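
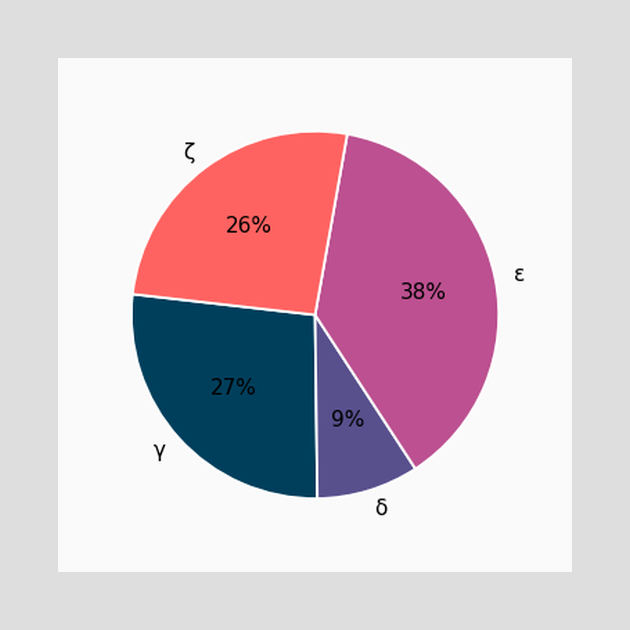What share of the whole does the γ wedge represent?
The γ slice takes up 27% of the pie.

27%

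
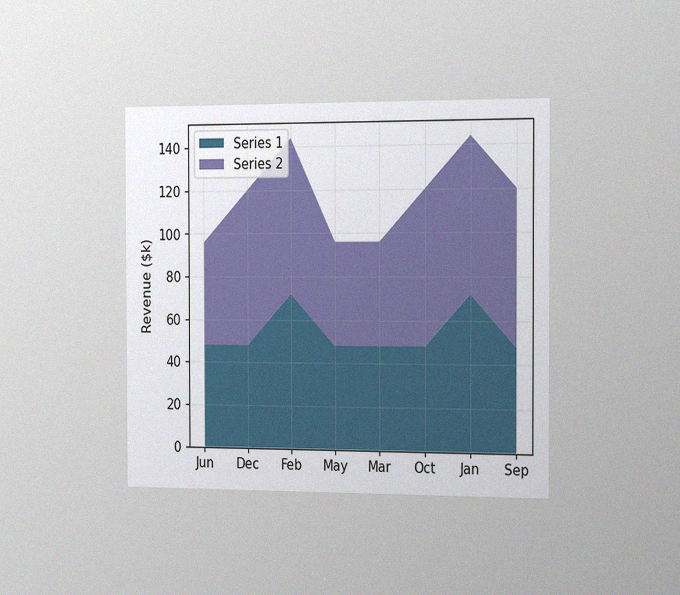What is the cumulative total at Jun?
$96k

The chart is viewed slightly from the right, with some photo noise. The stacked total at Jun reaches $96k.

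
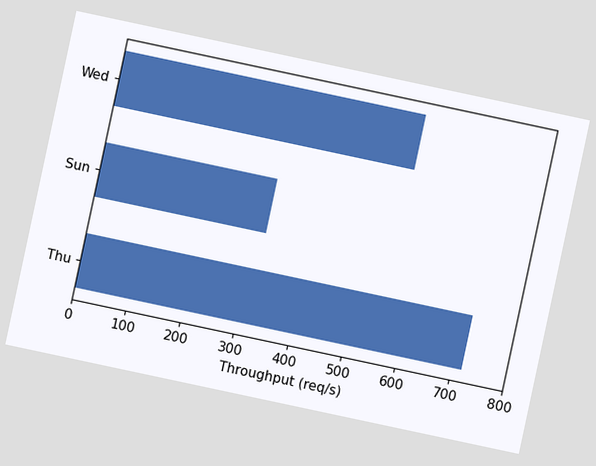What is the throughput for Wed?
560req/s

The chart is tilted about 12° clockwise. Reading along the chart's x-axis, the Wed bar reaches 560req/s.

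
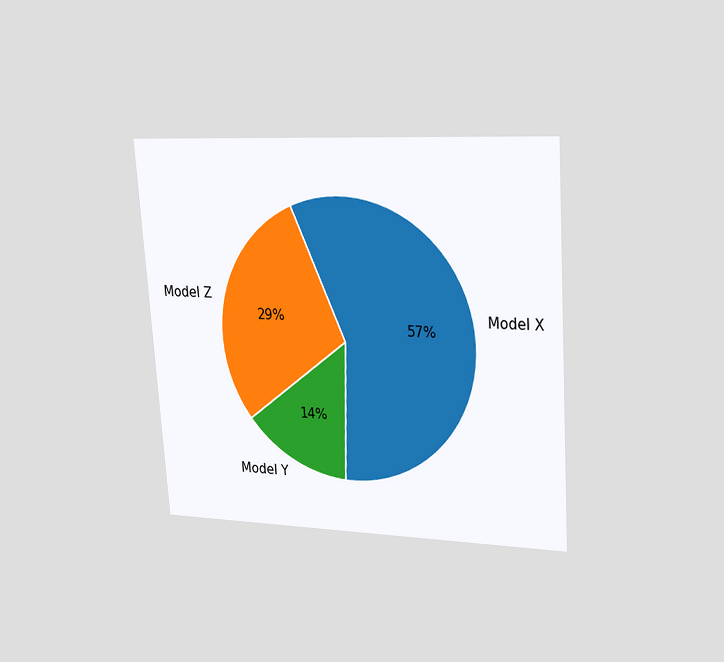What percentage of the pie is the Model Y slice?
14%

The chart is tilted about 4° counter-clockwise and viewed at a slight angle. The Model Y slice takes up 14% of the pie.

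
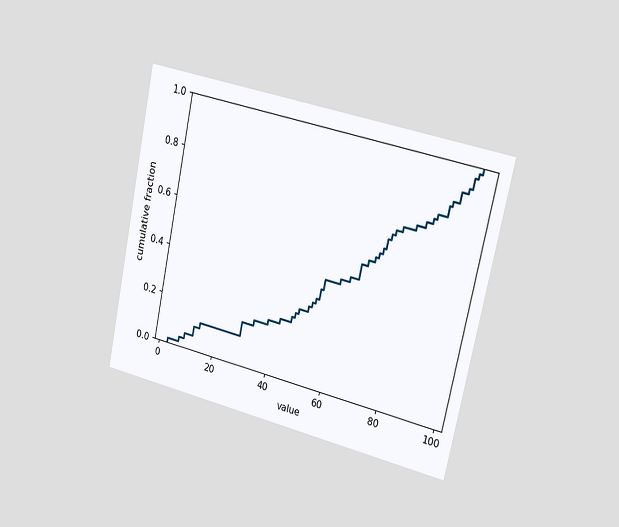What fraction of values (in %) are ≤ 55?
44%

The chart is tilted about 12° clockwise and viewed slightly from the right. At x=55 the ECDF step is at 44%.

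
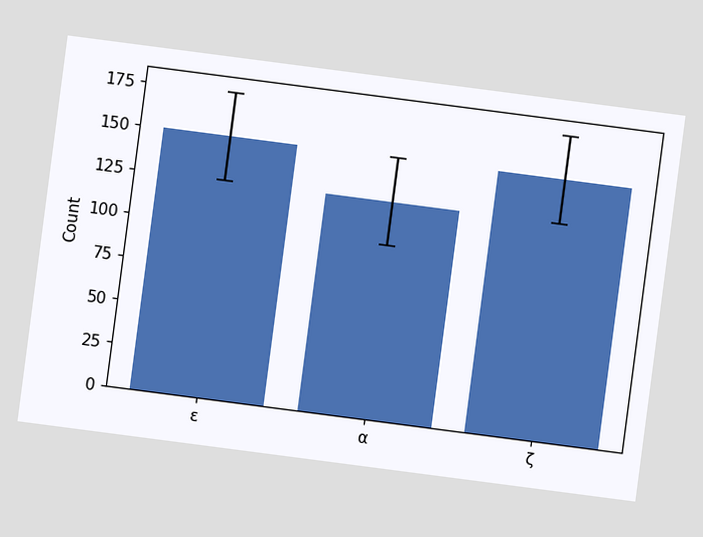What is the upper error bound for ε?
175

The chart is tilted about 7° clockwise. The ε bar's upper whisker reaches 175.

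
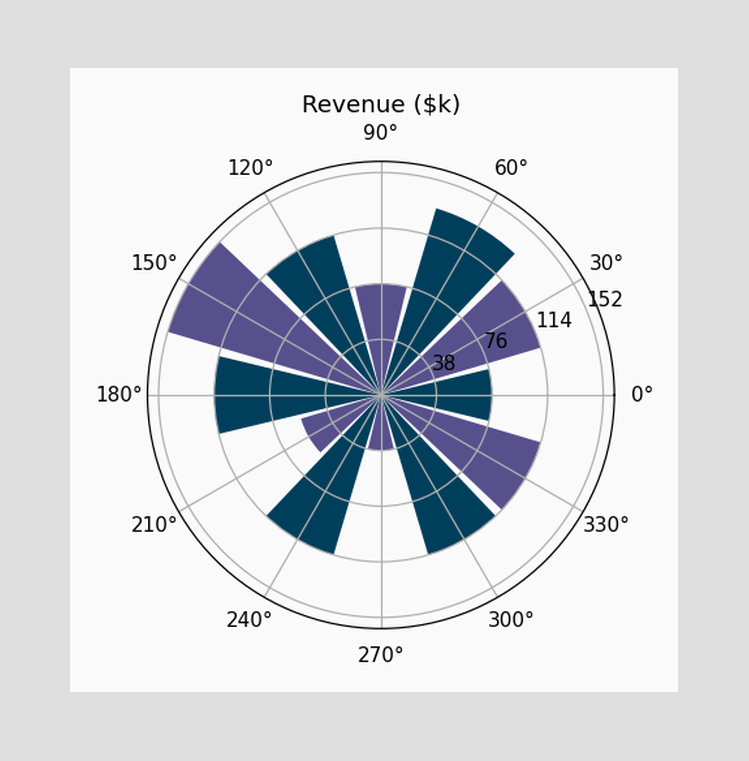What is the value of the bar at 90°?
$76k

The bar at 90° reaches $76k on the radial axis.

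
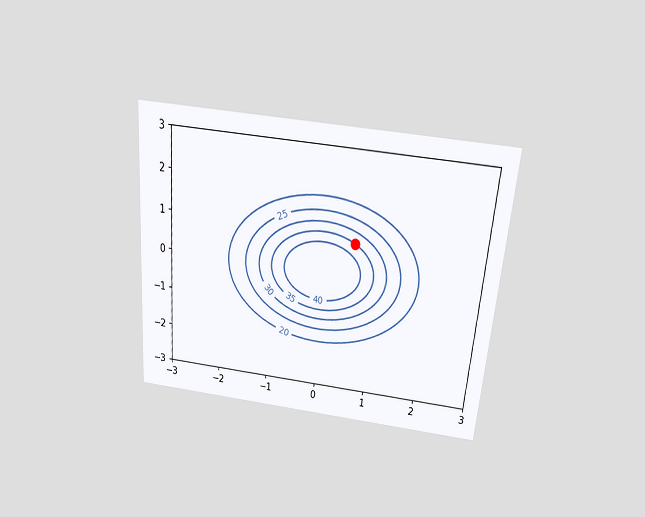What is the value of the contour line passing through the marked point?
35

The chart is tilted about 5° clockwise and viewed slightly from above. The marked point sits on the contour labelled 35.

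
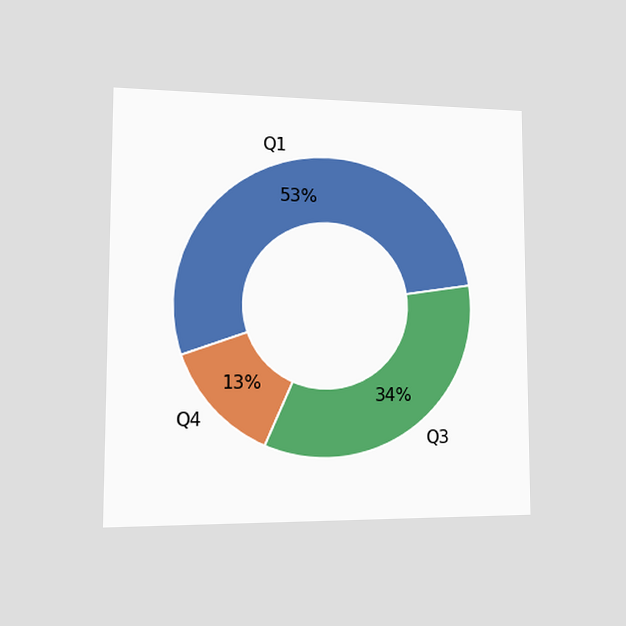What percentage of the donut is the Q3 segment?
34%

The chart is viewed slightly from the left. The Q3 segment takes up 34% of the ring.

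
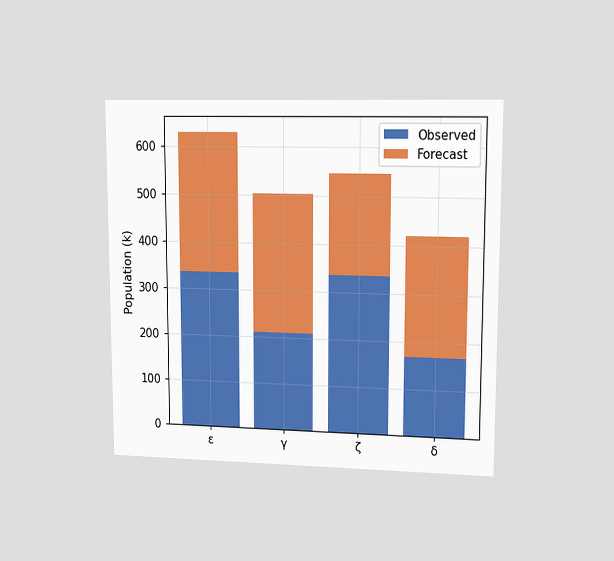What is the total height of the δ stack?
420k

The chart is viewed at a slight angle. The δ stack's top reaches 420k on the y-axis.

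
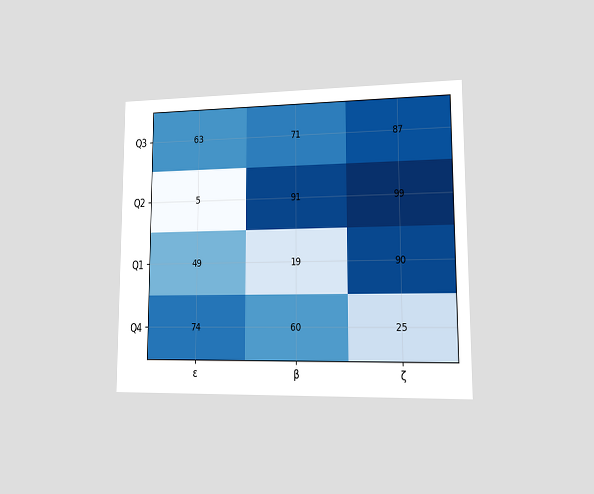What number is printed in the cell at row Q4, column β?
60

The chart is viewed at a slight angle. The (Q4, β) cell reads 60.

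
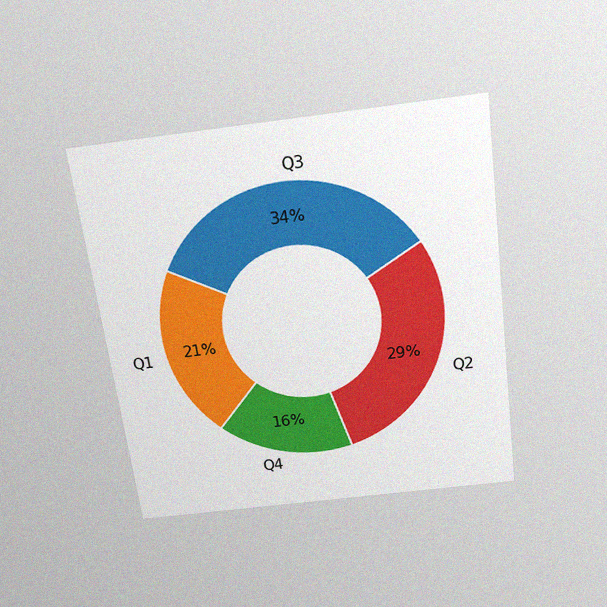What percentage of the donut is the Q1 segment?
The chart is tilted about 8° counter-clockwise and viewed slightly from above, with some photo noise. The Q1 segment takes up 21% of the ring.

21%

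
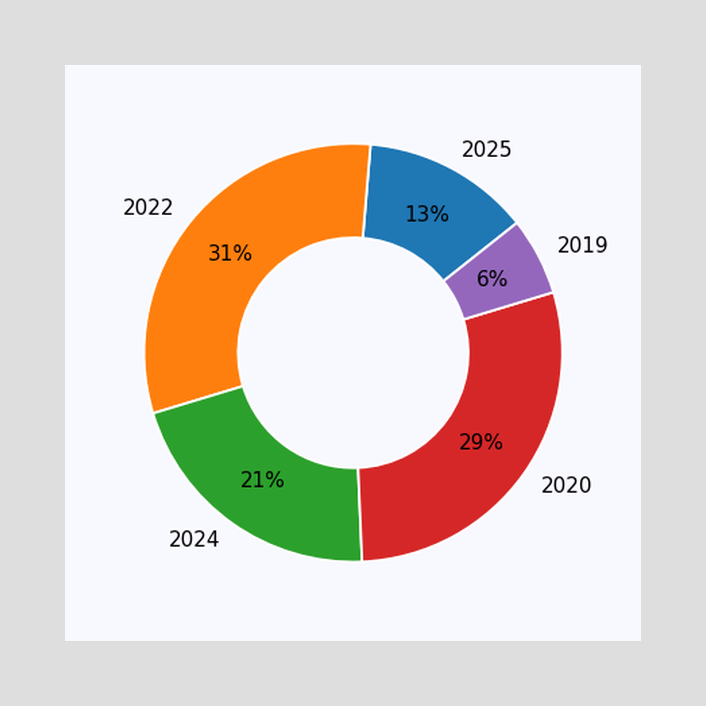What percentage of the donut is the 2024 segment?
21%

The 2024 segment takes up 21% of the ring.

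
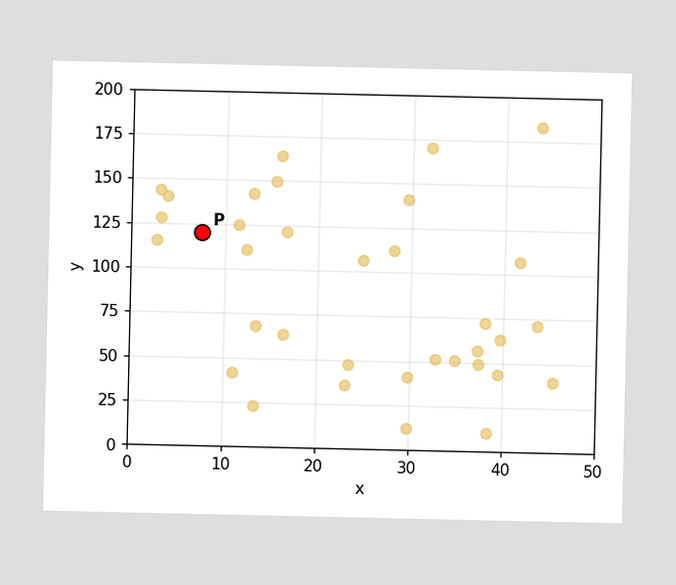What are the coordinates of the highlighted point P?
Following the gridlines from P to each axis, P sits at (7.5, 120).

(7.5, 120)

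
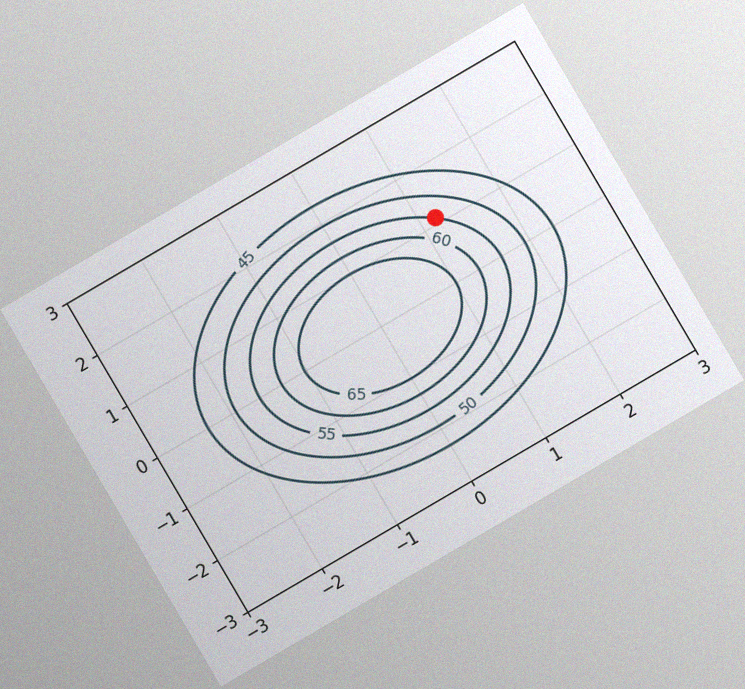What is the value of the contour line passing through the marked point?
55

The chart is tilted about 30° counter-clockwise, with some photo noise. The marked point sits on the contour labelled 55.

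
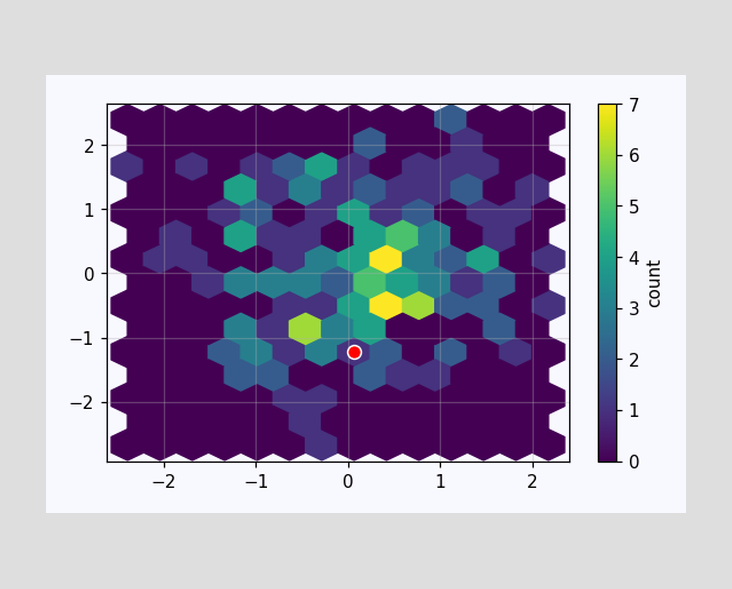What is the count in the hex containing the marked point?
1

The marked hex reads 1 on the colorbar.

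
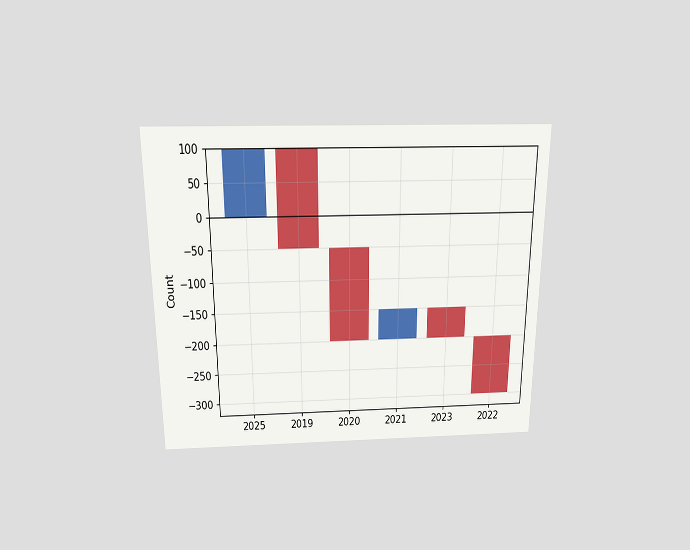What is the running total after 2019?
The chart is viewed slightly from above. After 2019 the running total reaches -50.

-50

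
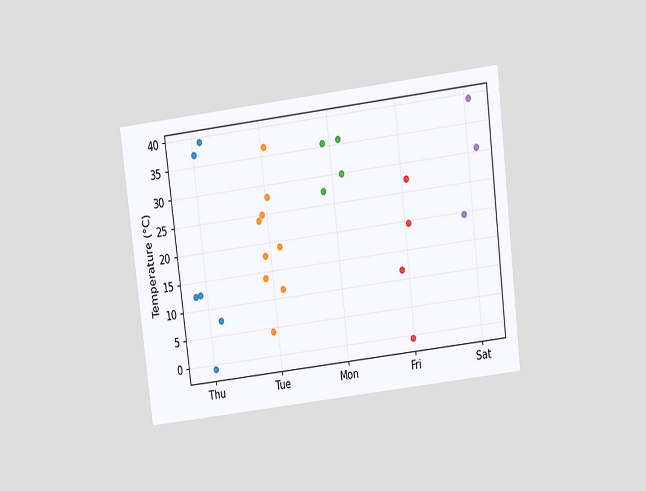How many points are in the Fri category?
The chart is tilted about 7° counter-clockwise and viewed at a slight angle. Counting the markers in the Fri column gives 4.

4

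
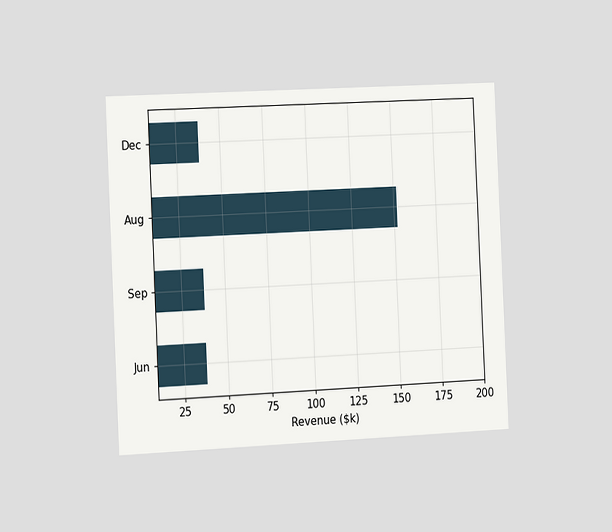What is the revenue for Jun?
The chart is tilted about 3° counter-clockwise and viewed slightly from the left. Reading along the chart's x-axis, the Jun bar reaches $38k.

$38k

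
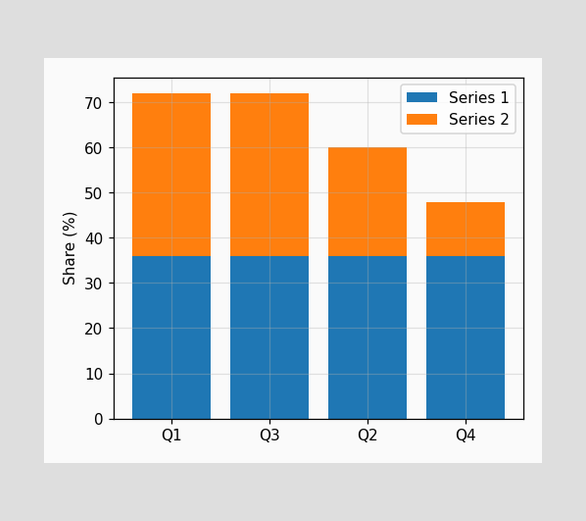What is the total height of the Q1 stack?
The Q1 stack's top reaches 72% on the y-axis.

72%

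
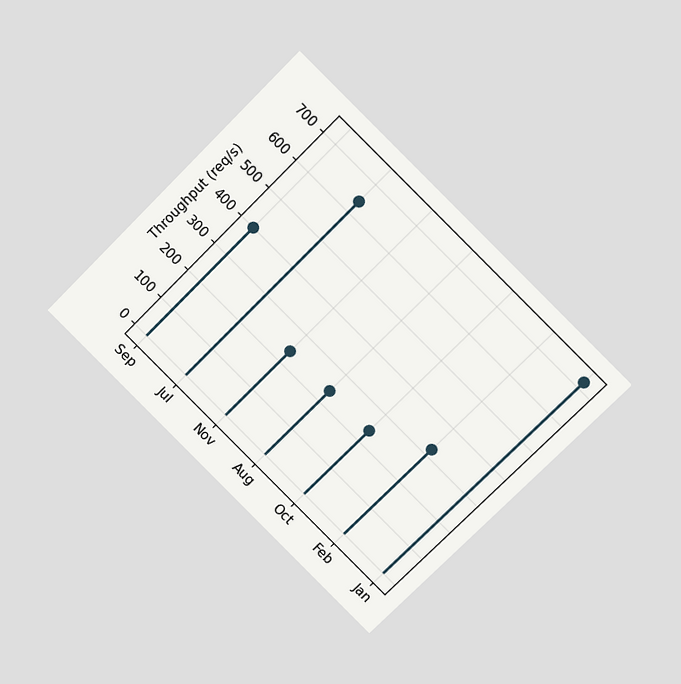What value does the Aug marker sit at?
The chart is tilted about 45° clockwise and viewed at a slight angle. The Aug marker sits at 240req/s.

240req/s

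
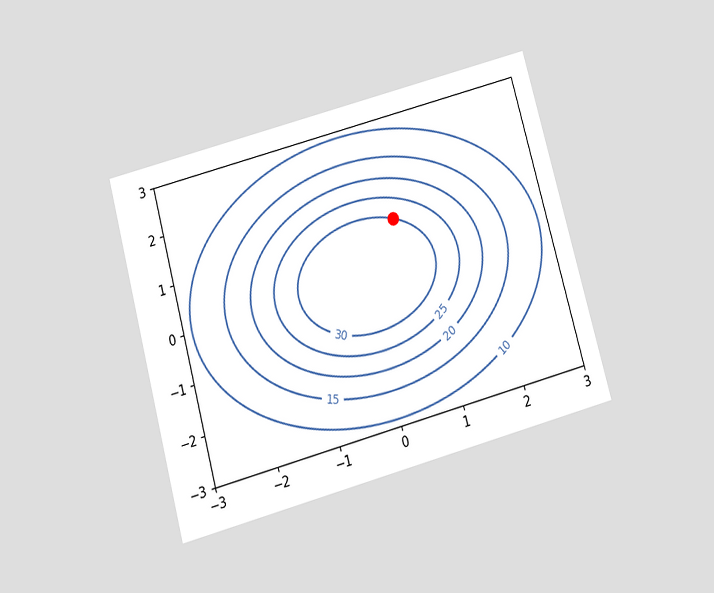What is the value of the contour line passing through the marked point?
30

The chart is tilted about 15° counter-clockwise and viewed slightly from below. The marked point sits on the contour labelled 30.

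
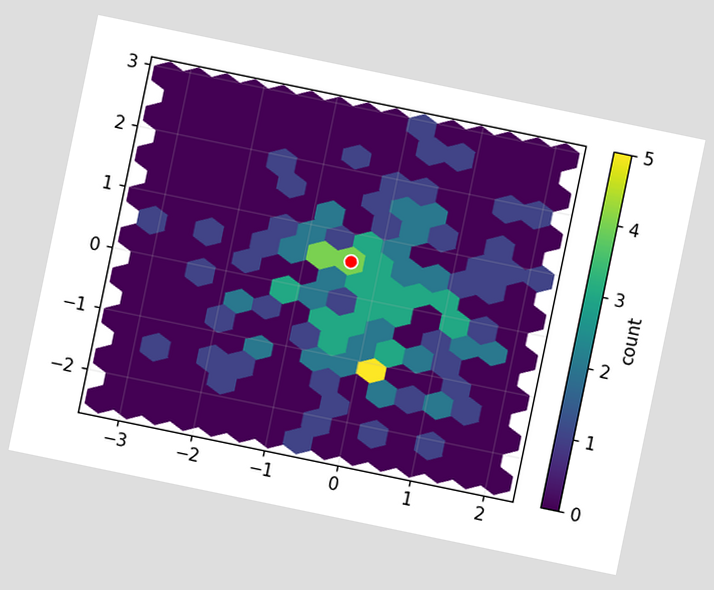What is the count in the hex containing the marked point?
The chart is tilted about 12° clockwise. The marked hex reads 4 on the colorbar.

4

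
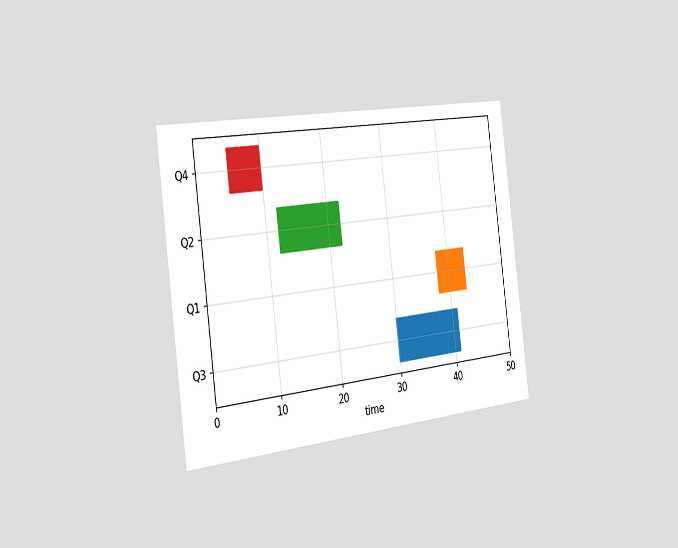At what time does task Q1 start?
38

The chart is tilted about 7° counter-clockwise and viewed slightly from the left. The Q1 bar begins at t=38.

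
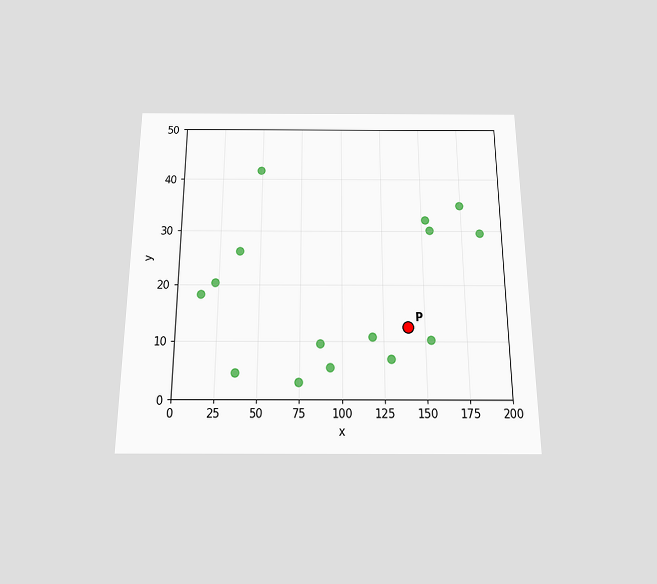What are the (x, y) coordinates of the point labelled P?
(140, 12.5)

The chart is viewed slightly from below. Following the gridlines from P to each axis, P sits at (140, 12.5).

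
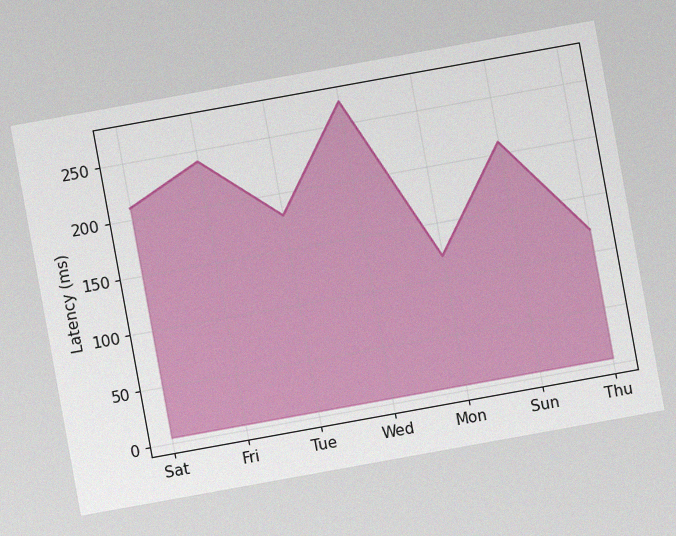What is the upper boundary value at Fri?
240ms

The chart is tilted about 10° counter-clockwise, with some photo noise. At Fri the upper boundary is at 240ms.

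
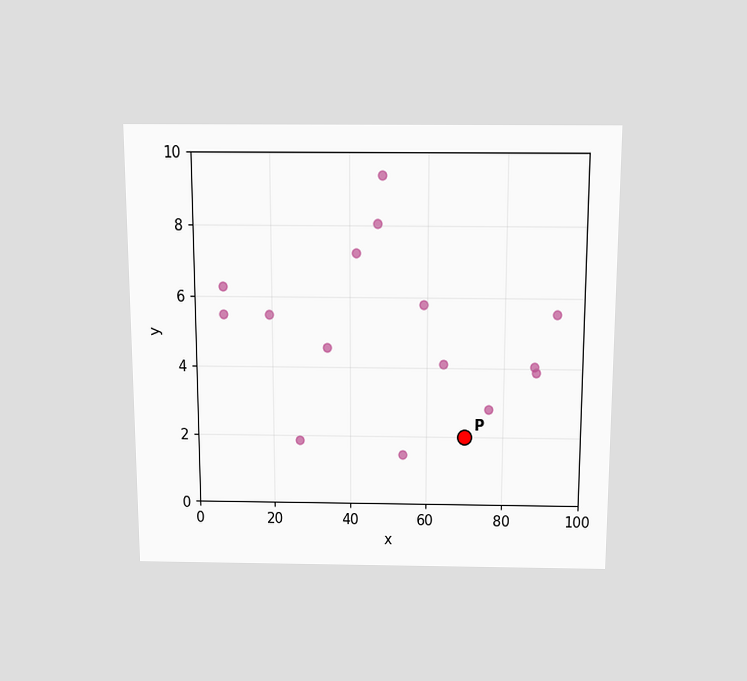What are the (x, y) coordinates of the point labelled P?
(70, 2)

The chart is viewed slightly from above. Following the gridlines from P to each axis, P sits at (70, 2).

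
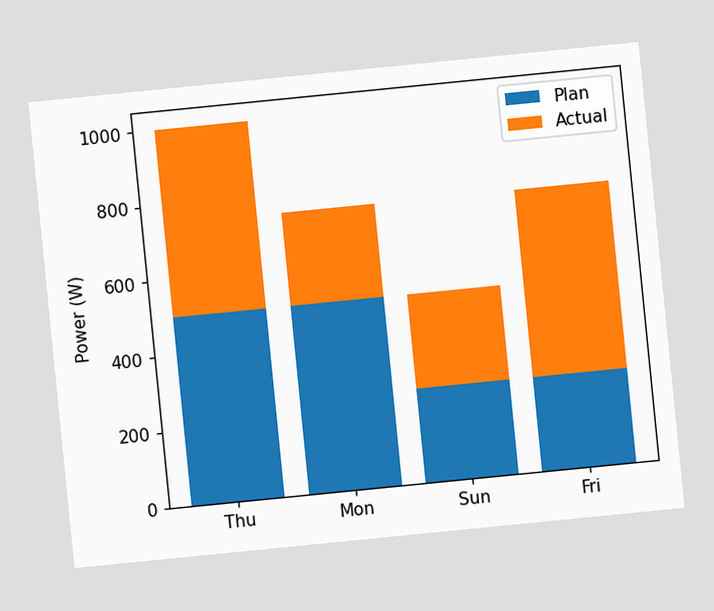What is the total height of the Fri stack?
The chart is tilted about 6° counter-clockwise. The Fri stack's top reaches 750W on the y-axis.

750W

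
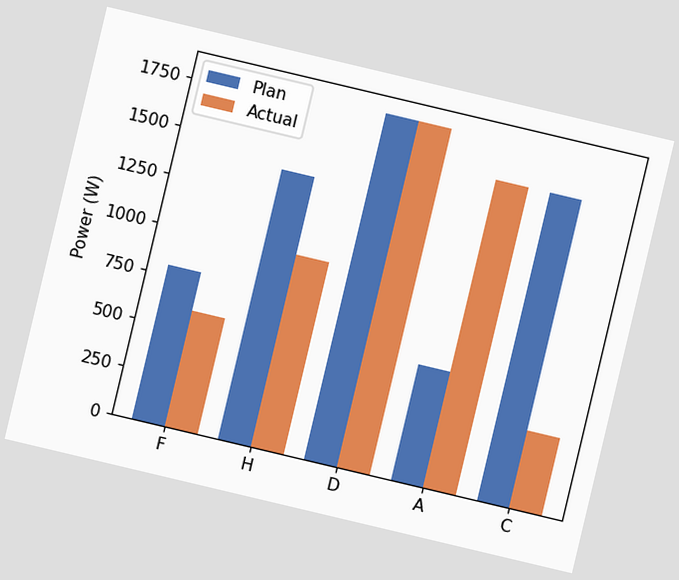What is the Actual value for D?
The chart is tilted about 13° clockwise. The Actual bar at D reaches 1800W on the y-axis.

1800W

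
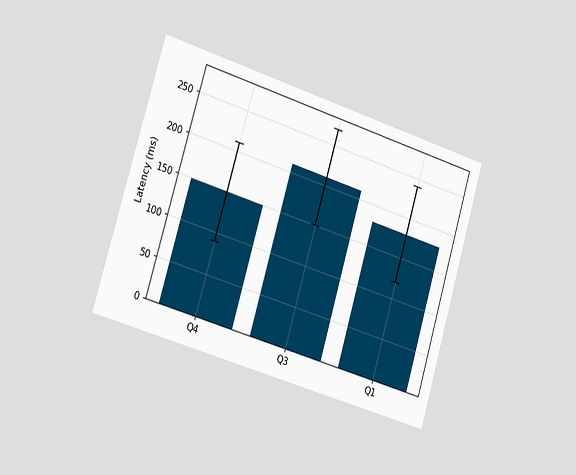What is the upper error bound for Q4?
The chart is tilted about 17° clockwise and viewed slightly from the left. The Q4 bar's upper whisker reaches 210ms.

210ms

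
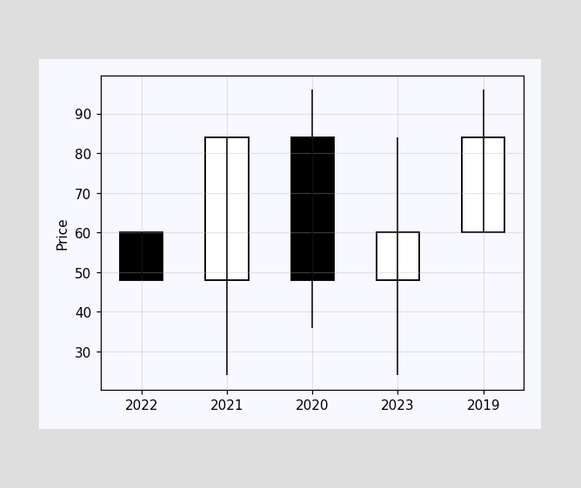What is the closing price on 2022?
48

The 2022 candle closes at 48.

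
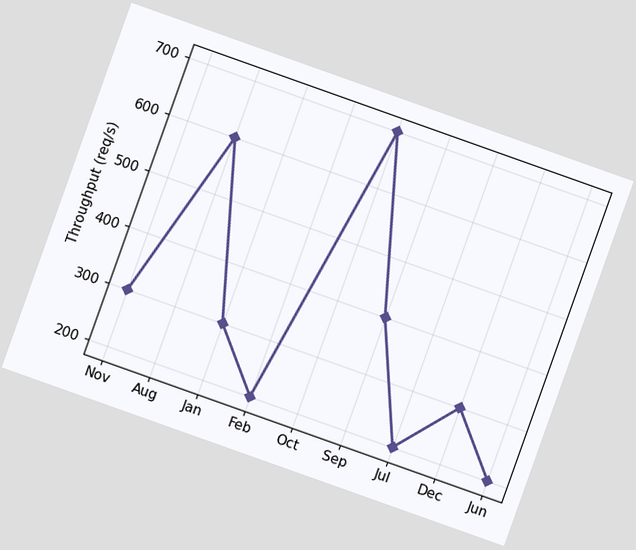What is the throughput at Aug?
600req/s

The chart is tilted about 20° clockwise. At Aug, the line is at 600req/s.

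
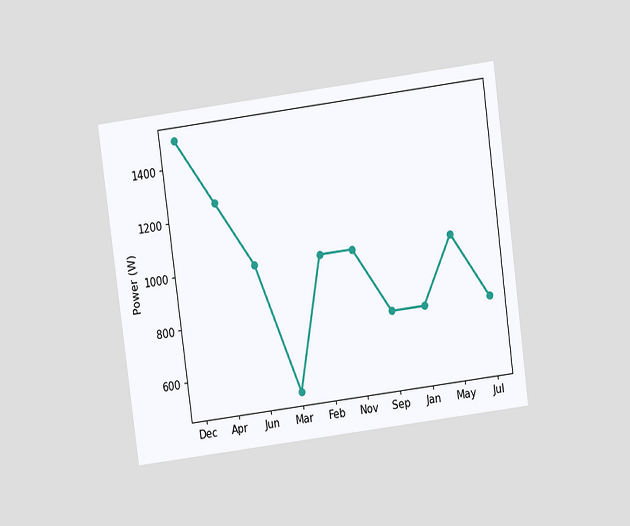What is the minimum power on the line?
500W

The chart is tilted about 8° counter-clockwise and viewed slightly from above. The lowest point is at Mar, and reading across to the y-axis gives 500W.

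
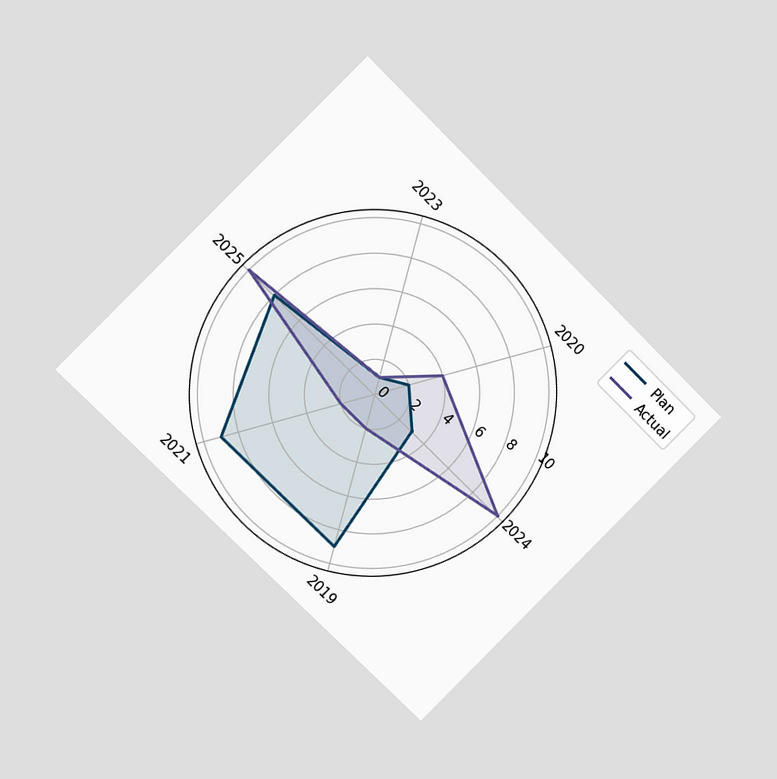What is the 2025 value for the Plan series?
8

The chart is tilted about 45° clockwise and viewed at a slight angle. On the 2025 axis, Plan reaches 8.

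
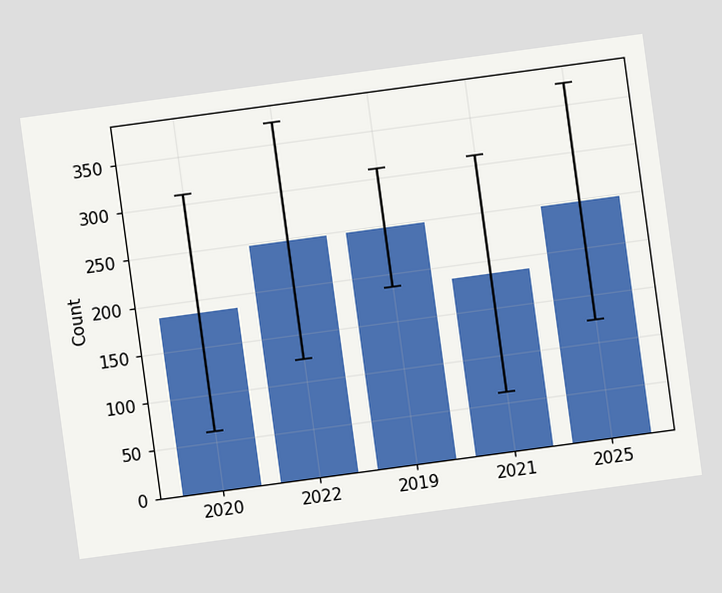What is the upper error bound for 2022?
The chart is tilted about 8° counter-clockwise. The 2022 bar's upper whisker reaches 372.

372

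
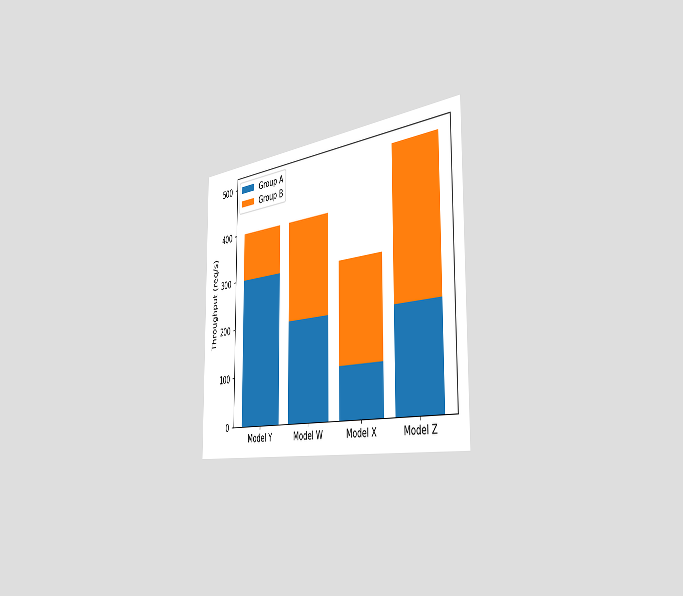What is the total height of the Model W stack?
The chart is viewed slightly from the right. The Model W stack's top reaches 400req/s on the y-axis.

400req/s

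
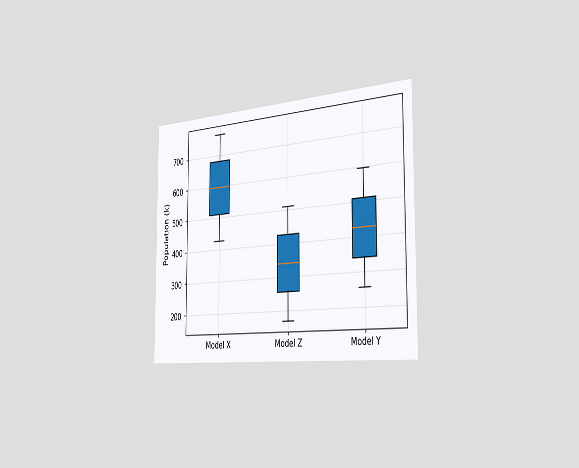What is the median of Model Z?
The chart is viewed slightly from the right. The median line in the Model Z box sits at 340k.

340k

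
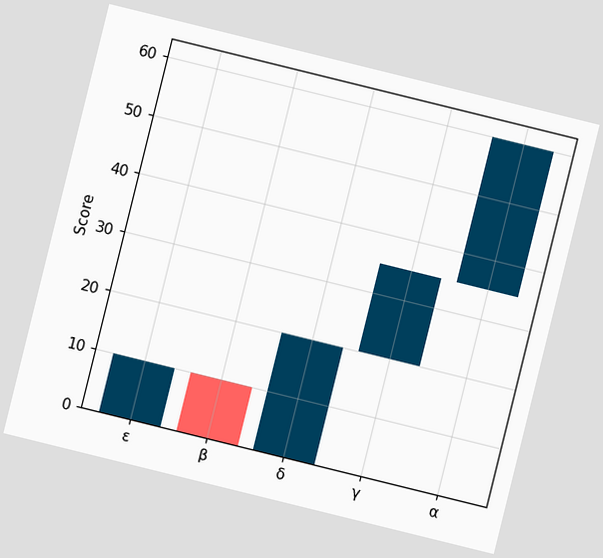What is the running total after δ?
20

The chart is tilted about 14° clockwise. After δ the running total reaches 20.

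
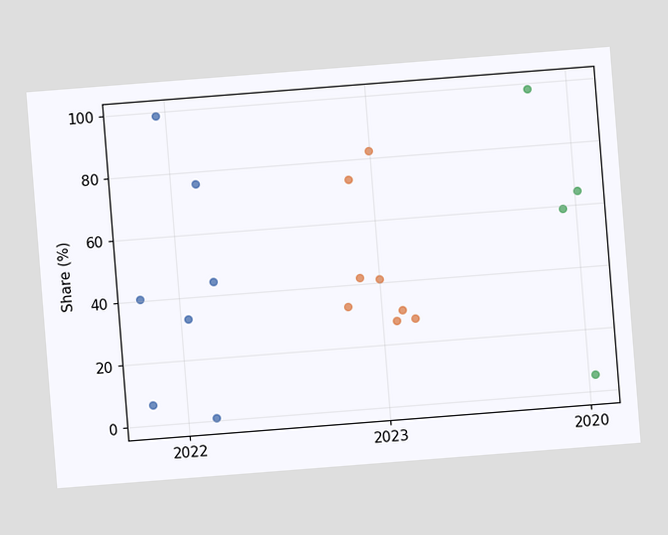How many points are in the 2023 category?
8

The chart is tilted about 4° counter-clockwise. Counting the markers in the 2023 column gives 8.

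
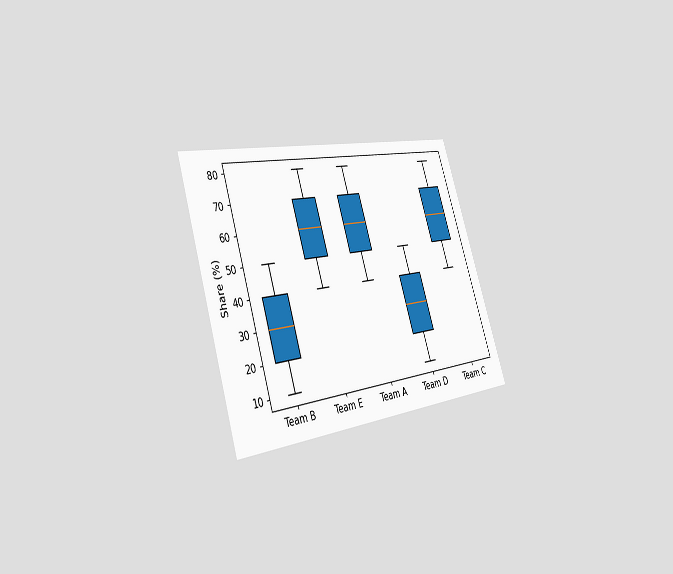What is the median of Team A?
The chart is tilted about 18° counter-clockwise and viewed slightly from the left. The median line in the Team A box sits at 60%.

60%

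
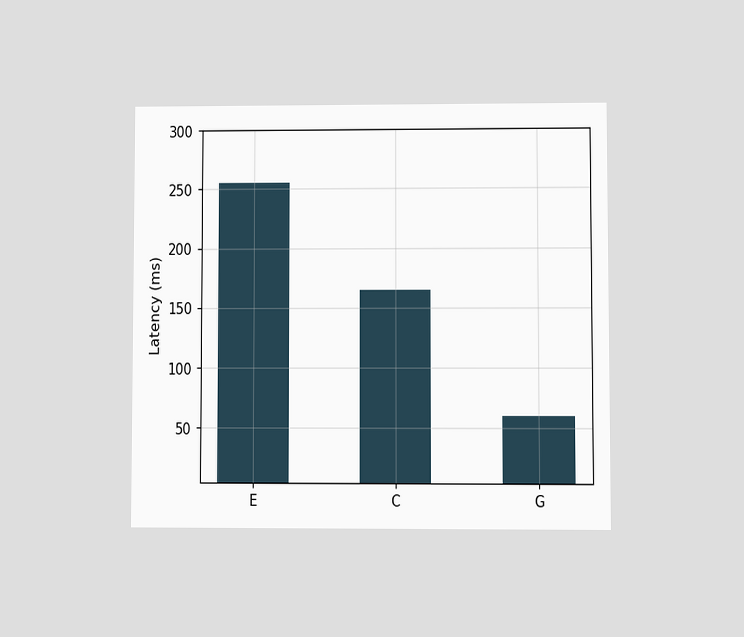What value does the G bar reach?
60ms

The chart is viewed at a slight angle. Reading along the chart's y-axis, the G bar reaches 60ms.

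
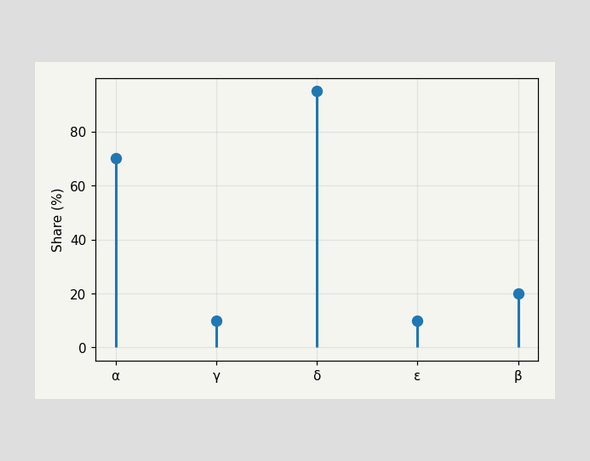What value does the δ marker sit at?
The δ marker sits at 95%.

95%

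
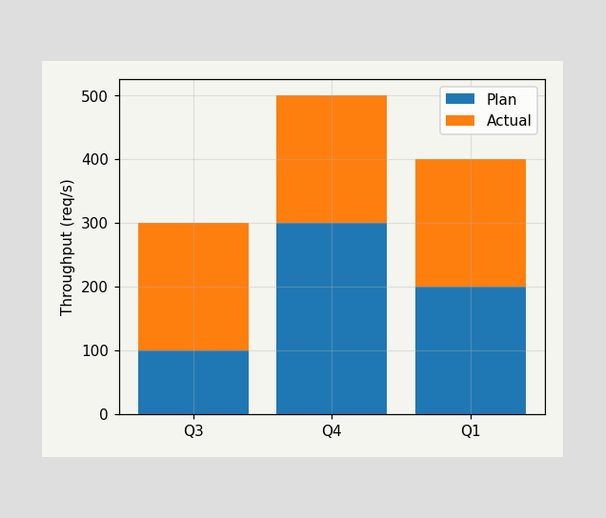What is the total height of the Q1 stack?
400req/s

The Q1 stack's top reaches 400req/s on the y-axis.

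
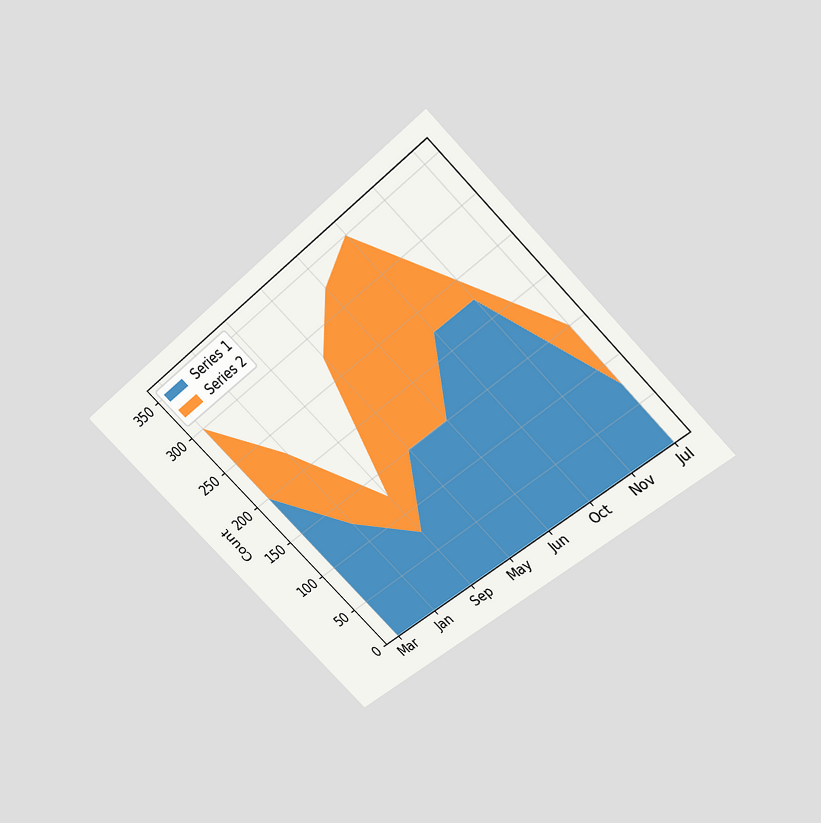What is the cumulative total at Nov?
The chart is tilted about 45° counter-clockwise and viewed slightly from above. The stacked total at Nov reaches 250.

250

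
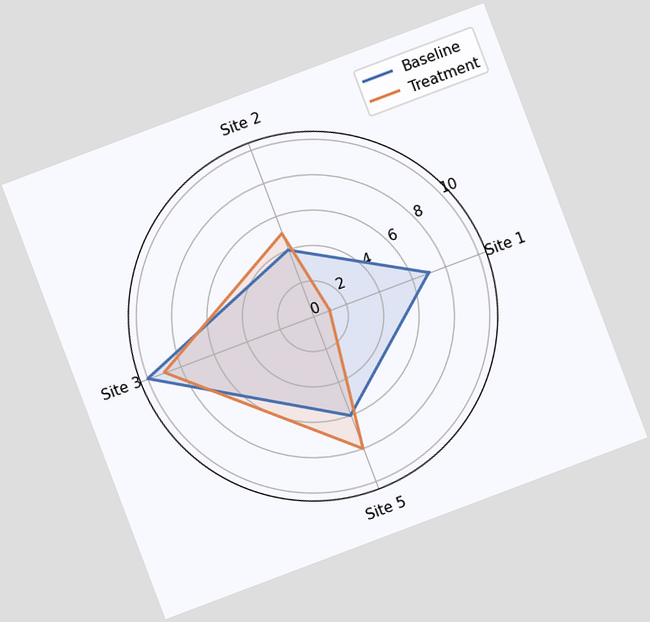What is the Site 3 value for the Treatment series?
9

The chart is tilted about 21° counter-clockwise. On the Site 3 axis, Treatment reaches 9.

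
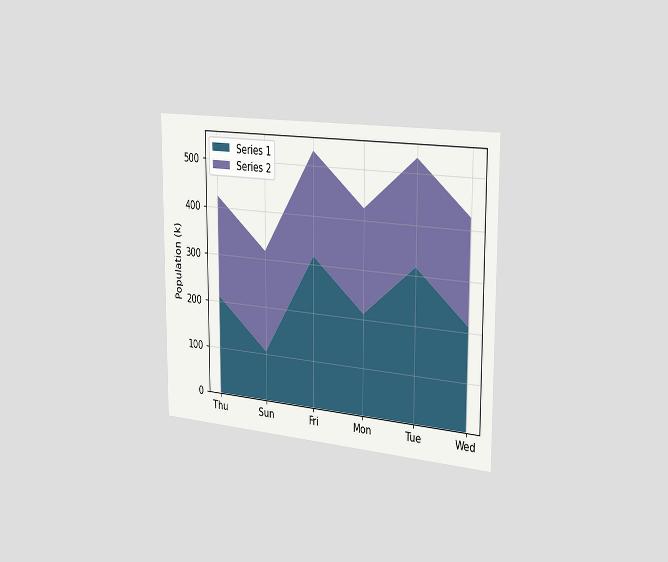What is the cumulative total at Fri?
530k

The chart is viewed slightly from the right. The stacked total at Fri reaches 530k.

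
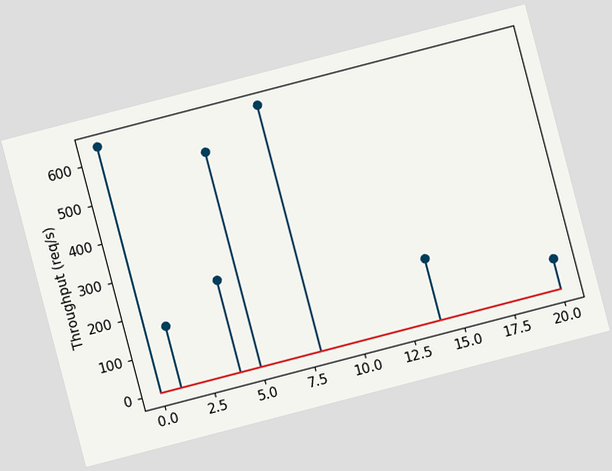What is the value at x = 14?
The chart is tilted about 15° counter-clockwise. The stem at x=14 reaches 160req/s.

160req/s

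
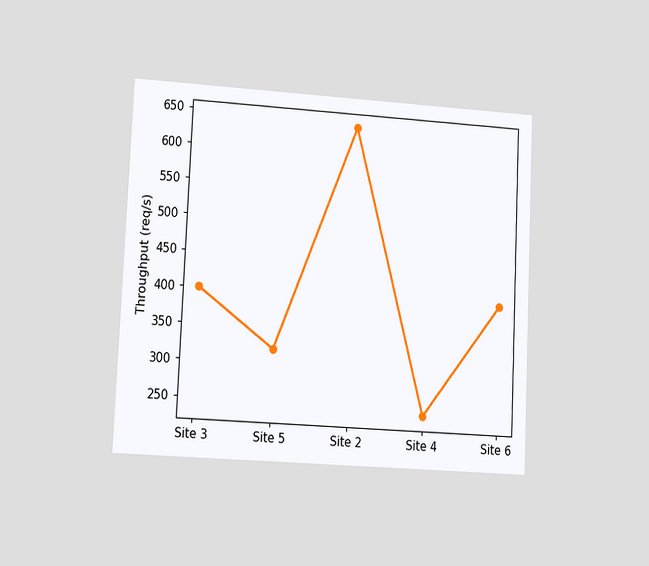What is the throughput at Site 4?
240req/s

The chart is tilted about 3° clockwise and viewed at a slight angle. At Site 4, the line is at 240req/s.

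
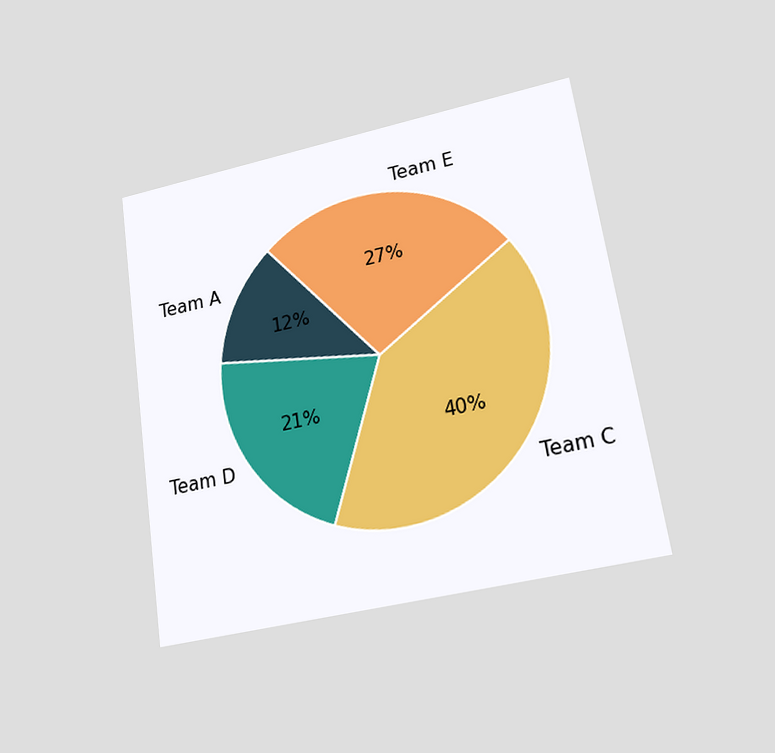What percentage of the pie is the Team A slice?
The chart is tilted about 8° counter-clockwise and viewed at a slight angle. The Team A slice takes up 12% of the pie.

12%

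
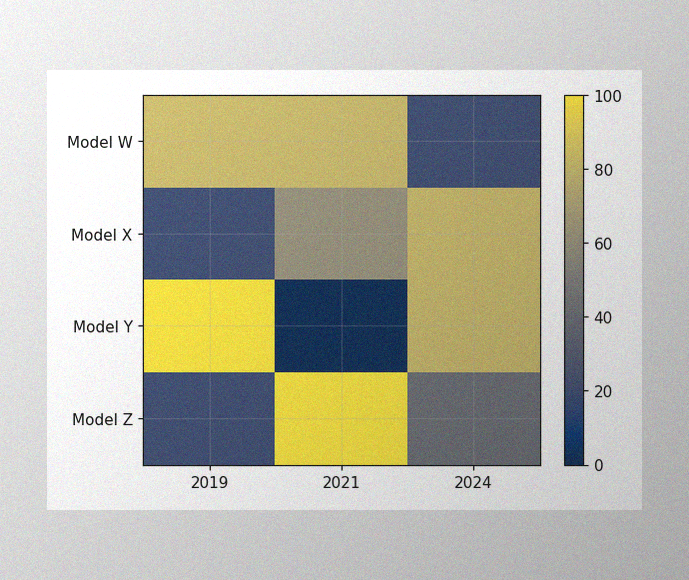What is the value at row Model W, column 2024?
The image has some photo noise and uneven lighting. Matching cell (Model W, 2024) against the colorbar gives 20.

20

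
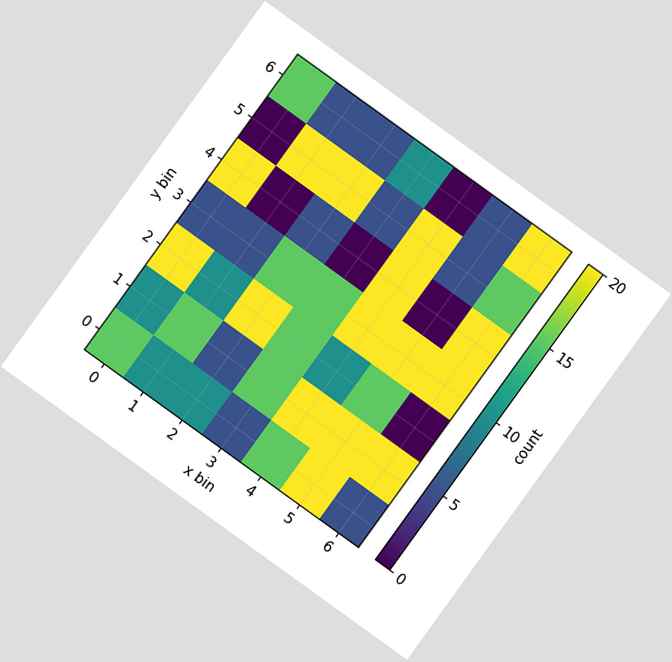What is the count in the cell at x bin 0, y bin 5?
0

The chart is tilted about 36° clockwise. Matching the cell (0, 5) against the colorbar gives 0.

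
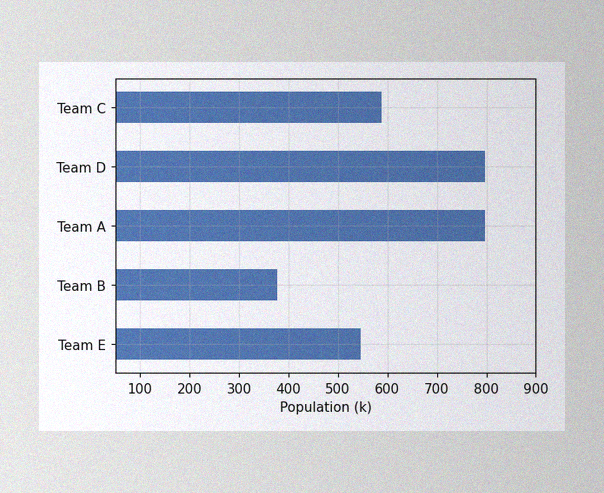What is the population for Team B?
The image has some photo noise and uneven lighting. Reading along the chart's x-axis, the Team B bar reaches 378k.

378k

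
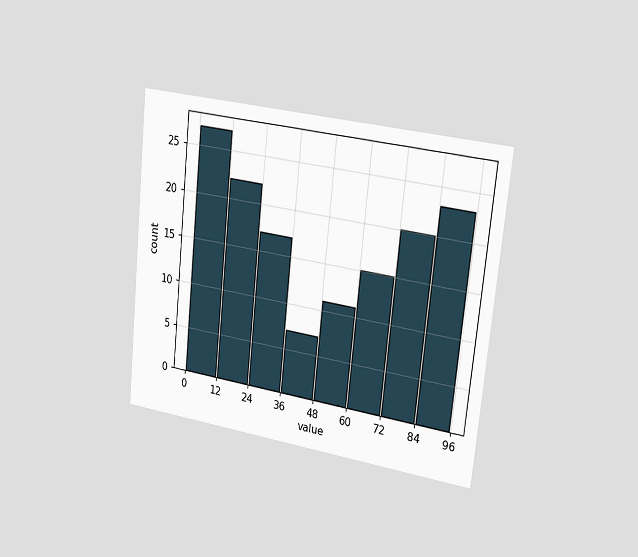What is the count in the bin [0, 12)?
The chart is tilted about 6° clockwise and viewed slightly from the right. The [0, 12) bin has height 27.

27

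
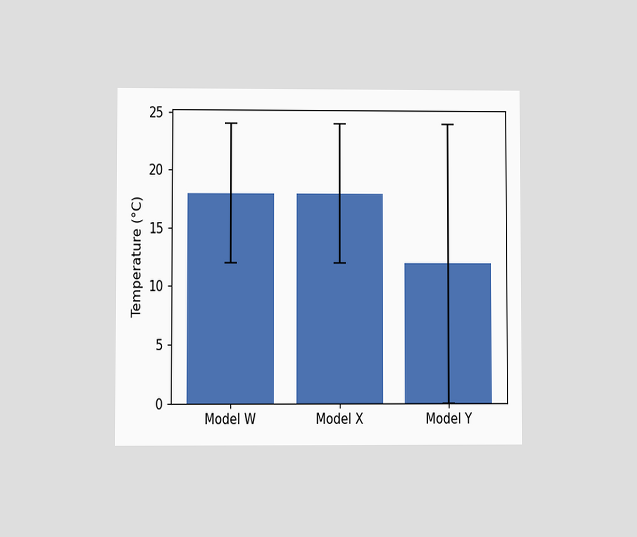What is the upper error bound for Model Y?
The chart is viewed at a slight angle. The Model Y bar's upper whisker reaches 24°C.

24°C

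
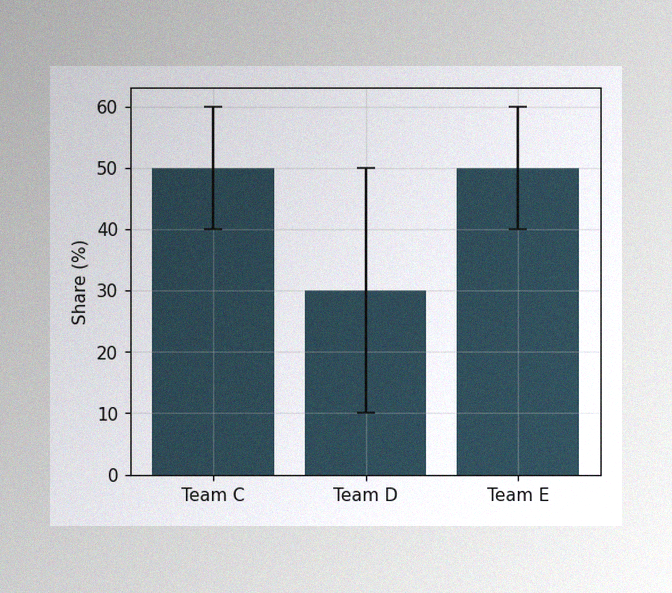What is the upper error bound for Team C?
60%

The image has some photo noise and uneven lighting. The Team C bar's upper whisker reaches 60%.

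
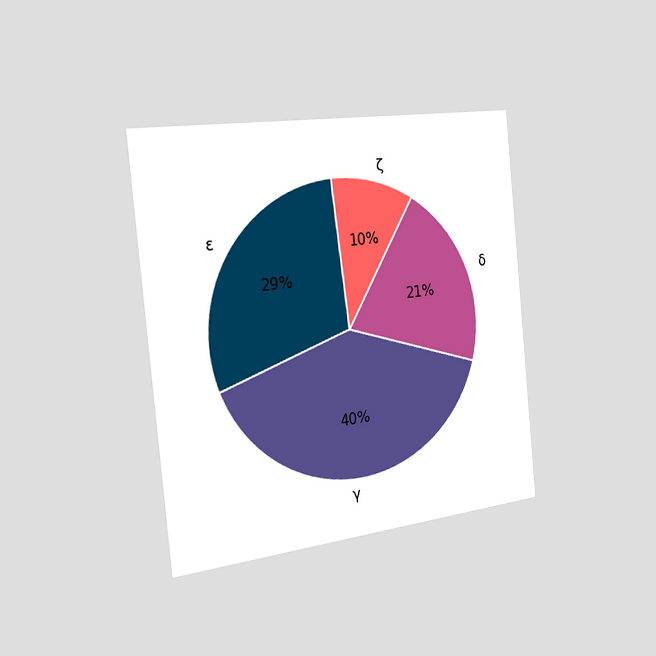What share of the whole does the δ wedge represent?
21%

The chart is tilted about 6° counter-clockwise and viewed slightly from the left. The δ slice takes up 21% of the pie.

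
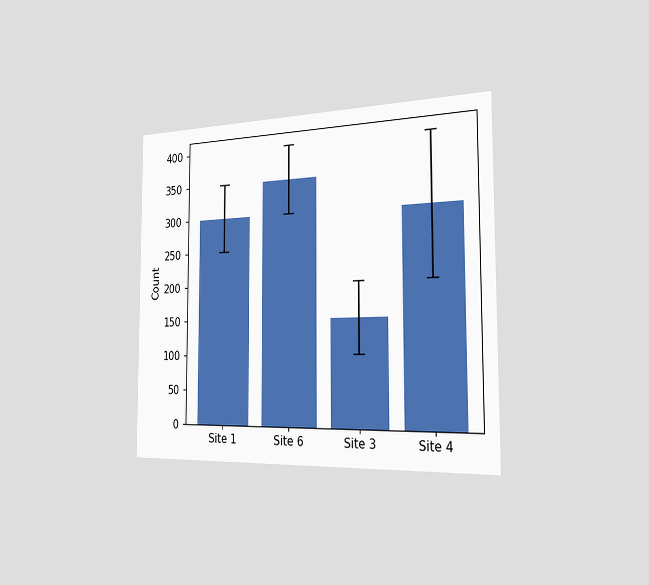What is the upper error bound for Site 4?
400

The chart is viewed slightly from the right. The Site 4 bar's upper whisker reaches 400.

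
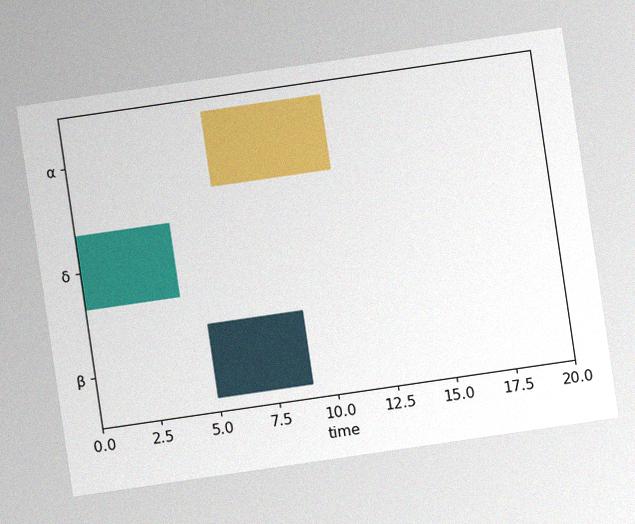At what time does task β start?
5

The chart is tilted about 8° counter-clockwise, with some photo noise. The β bar begins at t=5.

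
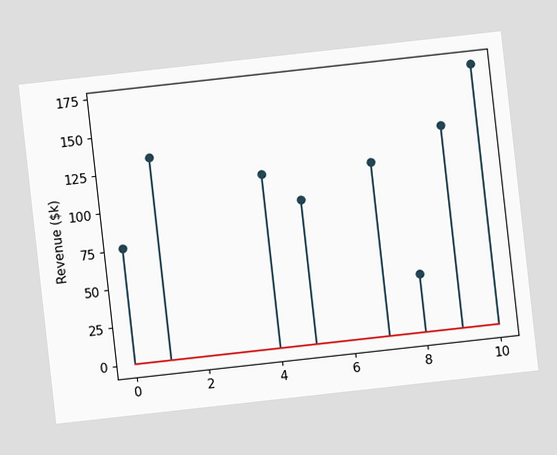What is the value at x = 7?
$114k

The chart is tilted about 6° counter-clockwise. The stem at x=7 reaches $114k.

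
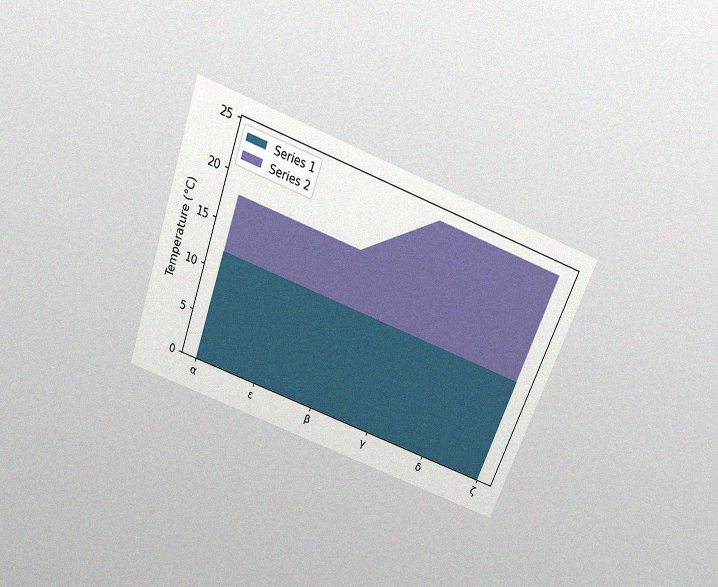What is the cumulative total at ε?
The chart is tilted about 20° clockwise and viewed slightly from above, with some photo noise. The stacked total at ε reaches 18°C.

18°C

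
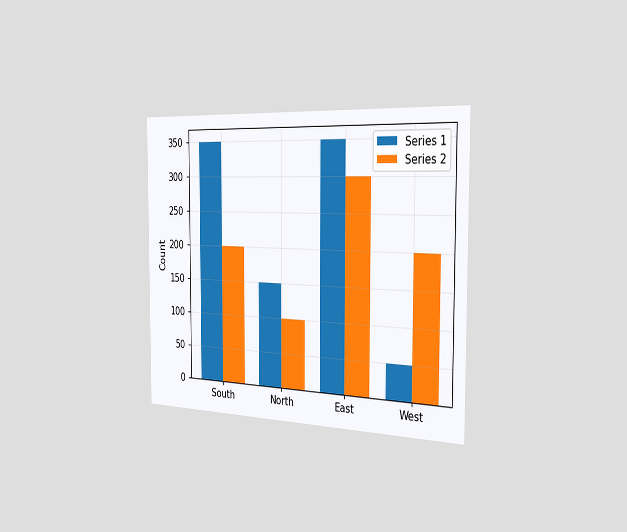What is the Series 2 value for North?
The chart is viewed slightly from the right. The Series 2 bar at North reaches 100 on the y-axis.

100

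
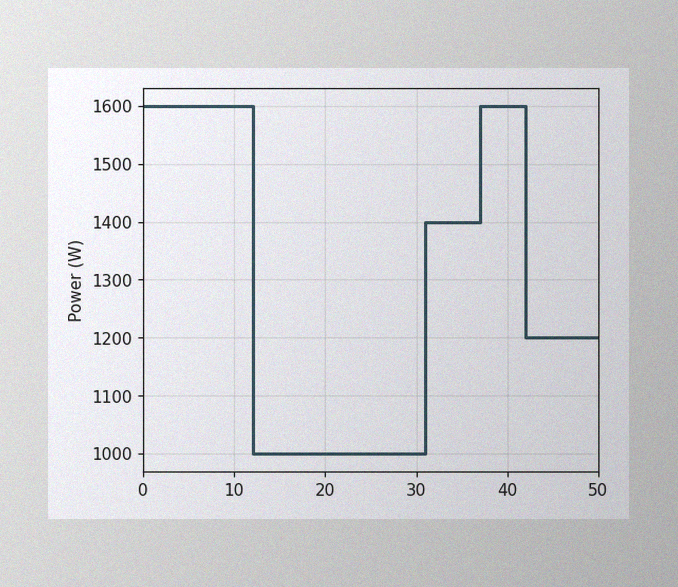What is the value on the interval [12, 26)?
1000W

The image has some photo noise and uneven lighting. On [12, 26) the step sits at 1000W.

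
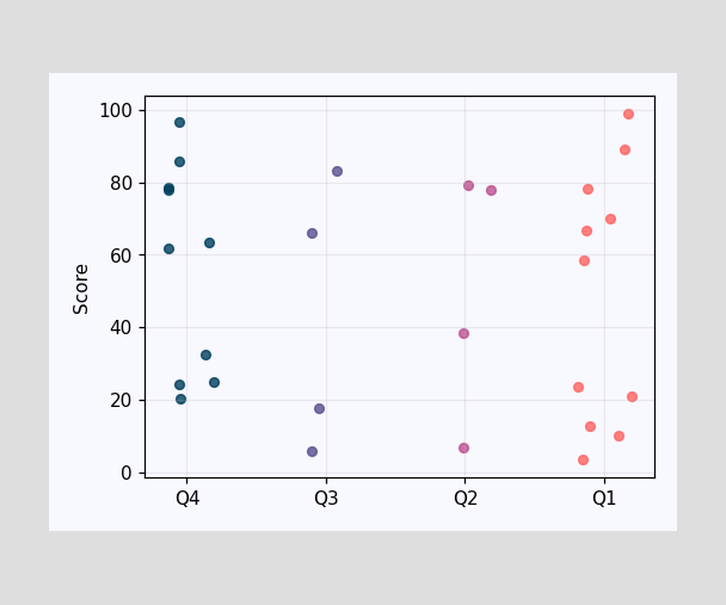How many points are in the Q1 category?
11

Counting the markers in the Q1 column gives 11.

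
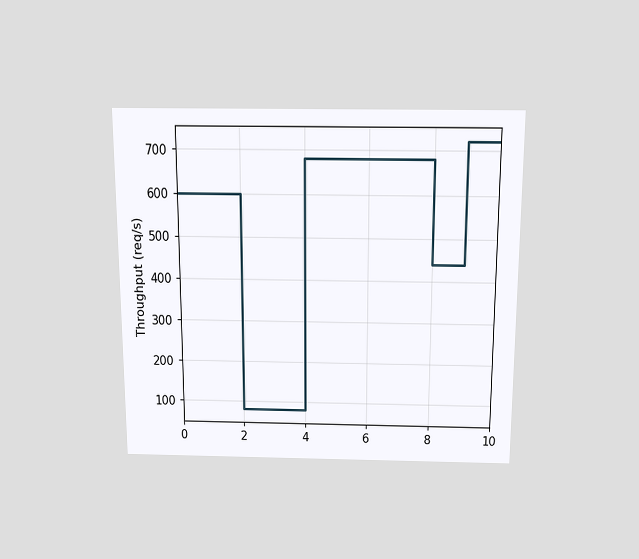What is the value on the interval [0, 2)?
The chart is viewed slightly from above. On [0, 2) the step sits at 600req/s.

600req/s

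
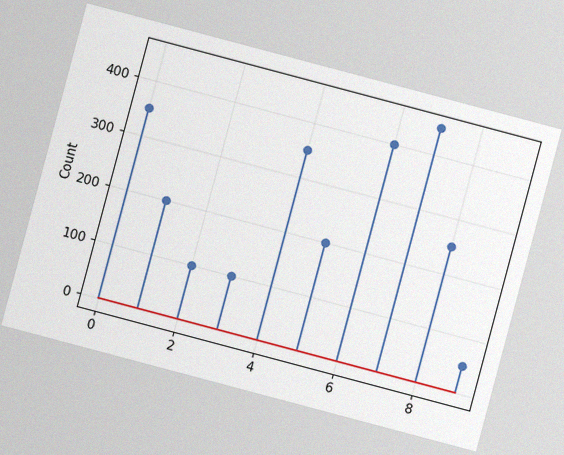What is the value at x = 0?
350

The chart is tilted about 15° clockwise, with some photo noise. The stem at x=0 reaches 350.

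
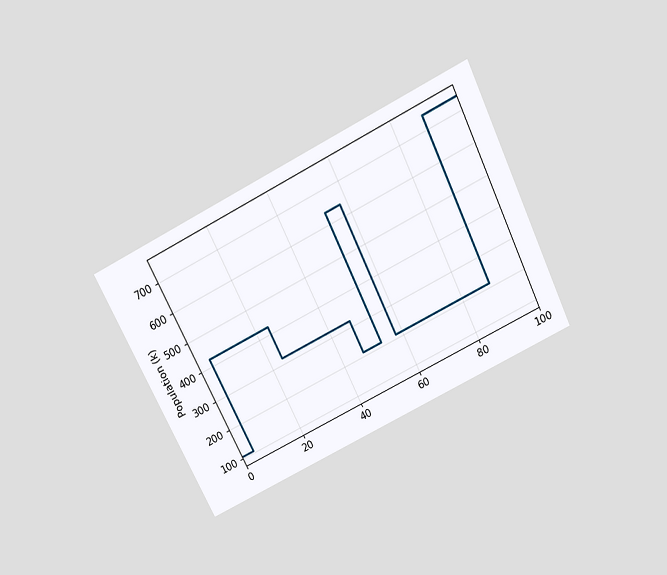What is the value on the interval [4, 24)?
424k

The chart is tilted about 26° counter-clockwise and viewed slightly from above. On [4, 24) the step sits at 424k.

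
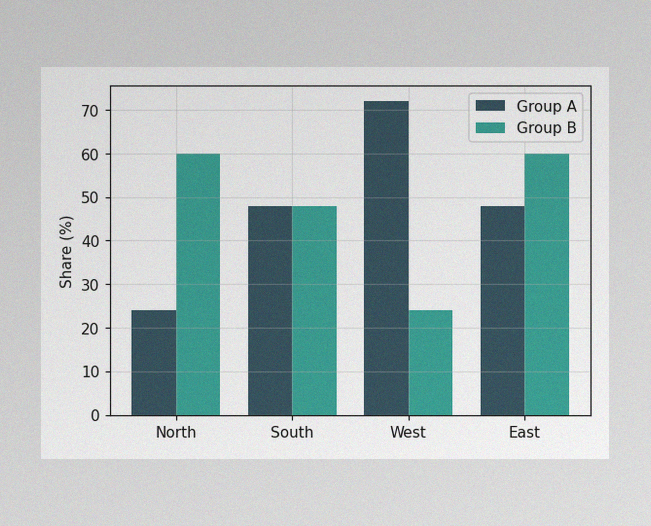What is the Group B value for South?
48%

The image has some photo noise and uneven lighting. The Group B bar at South reaches 48% on the y-axis.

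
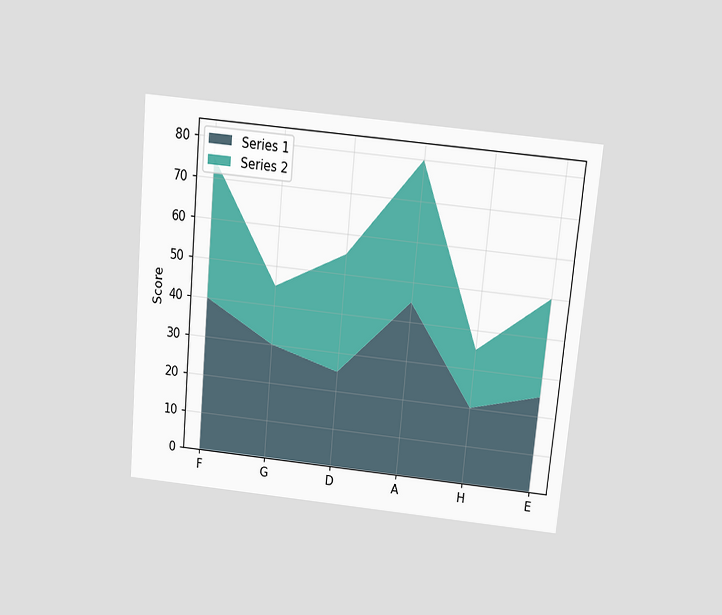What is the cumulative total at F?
The chart is tilted about 5° clockwise and viewed slightly from above. The stacked total at F reaches 75.

75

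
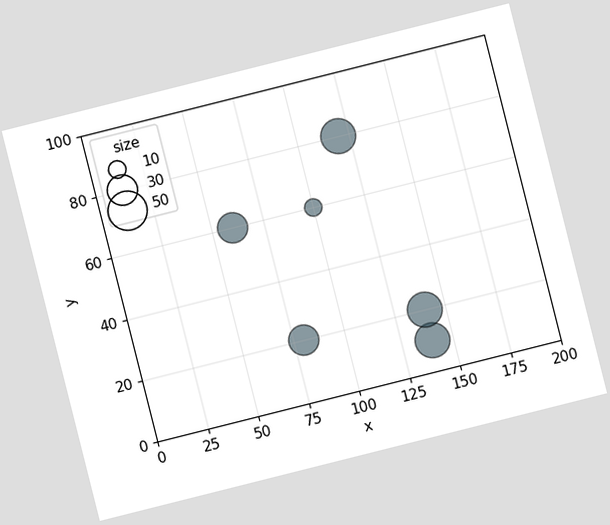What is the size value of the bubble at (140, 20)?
40

The chart is tilted about 14° counter-clockwise. Matching the bubble at (140, 20) against the size legend gives 40.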